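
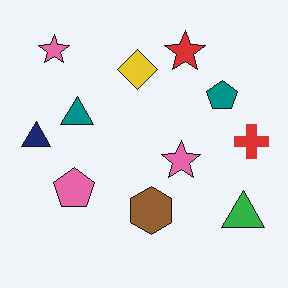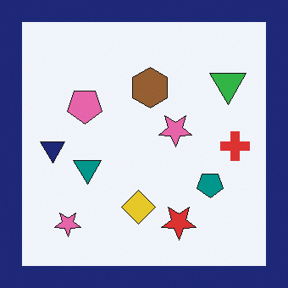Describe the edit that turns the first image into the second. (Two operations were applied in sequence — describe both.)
This is the original image flipped vertically (top ↔ bottom), then framed with a navy border.

The red star is in the top of the first image and the bottom of the second — shapes on opposite sides of the horizontal midline have swapped in a mirror flip. A solid navy frame runs around the edge of the second image, with the content slightly shrunk inside it.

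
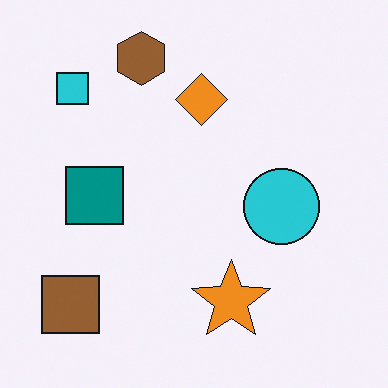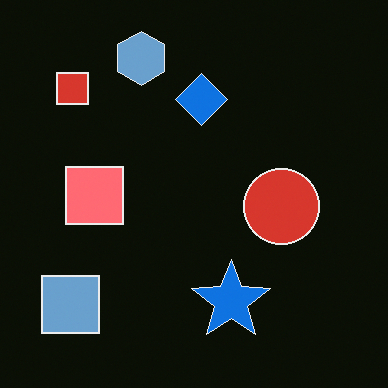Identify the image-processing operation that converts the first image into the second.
The second image is the first color-inverted (negative).

The light background has become dark and every shape's color is its complement — a photographic negative.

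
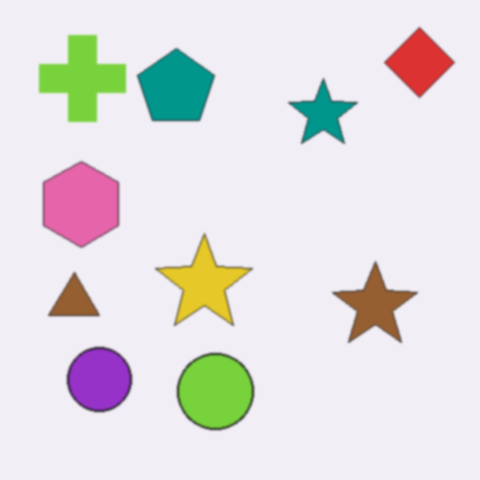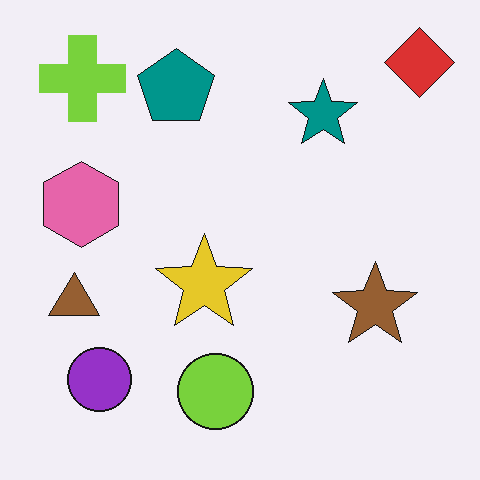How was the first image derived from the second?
This is the original image given a subtle gaussian blur.

Shape edges and outlines are uniformly softened across the whole image.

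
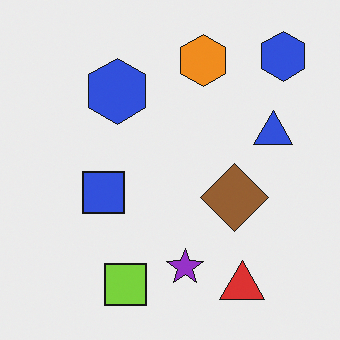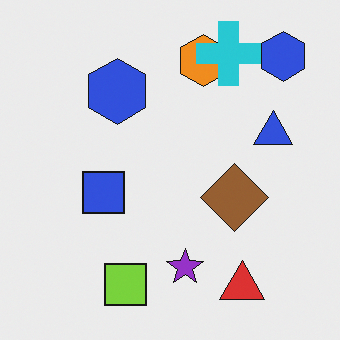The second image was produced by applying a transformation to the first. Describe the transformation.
The second image is the first overlaid with an additional cyan cross.

A cyan cross appears in the second image that is absent from the first.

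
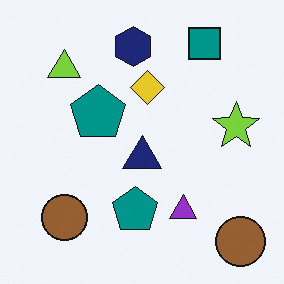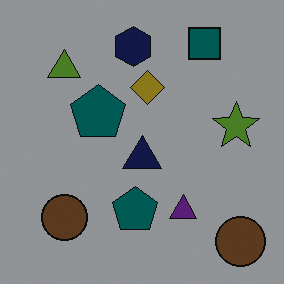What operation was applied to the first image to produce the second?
Noticeably darkened.

Every pixel — background and shapes alike — is uniformly darkened.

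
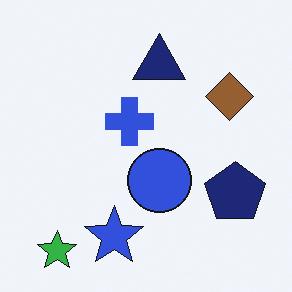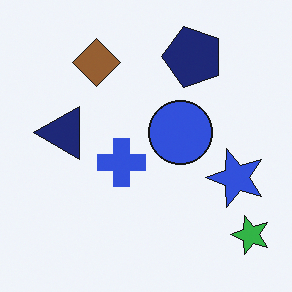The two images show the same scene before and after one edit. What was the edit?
Rotated 90° counter-clockwise.

The green star sits in the bottom-left of the first image and the bottom-right of the second — consistent with a whole-image 90° counter-clockwise rotation.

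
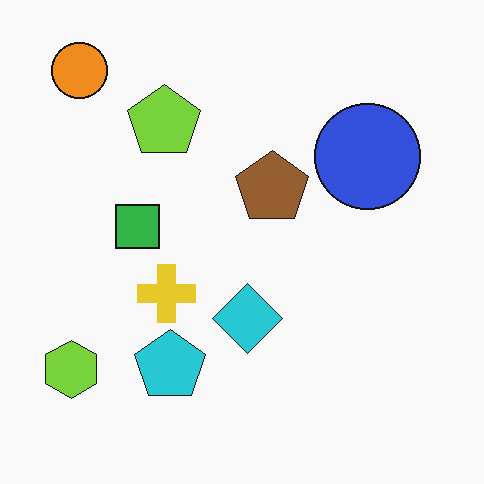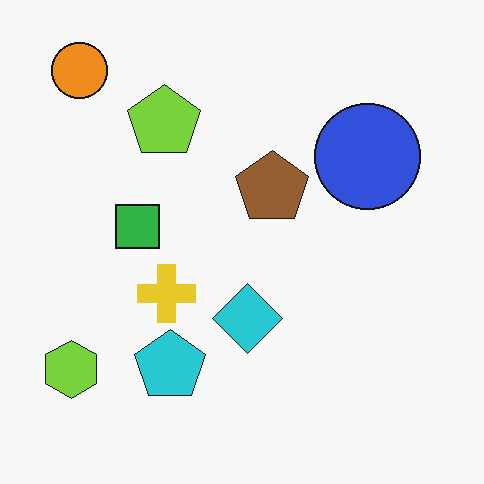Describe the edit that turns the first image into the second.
It was given moderate JPEG compression.

Blocky 8×8 compression artifacts appear around shape edges and the flat background shows ringing — characteristic JPEG degradation.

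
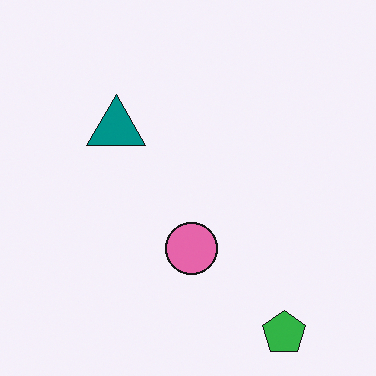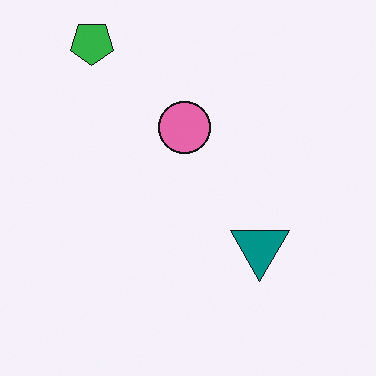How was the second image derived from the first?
The image was rotated 180°.

The green pentagon sits in the bottom-right of the first image and the top-left of the second — consistent with a whole-image 180° rotation.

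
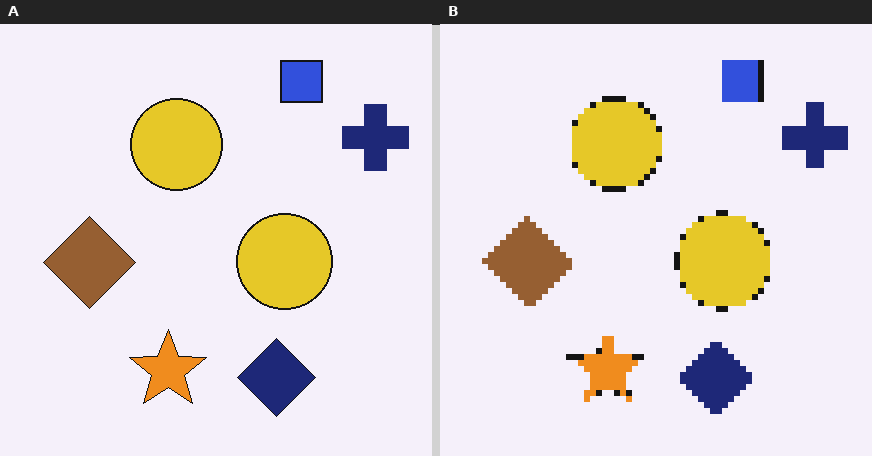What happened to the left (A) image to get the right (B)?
Moderately pixelated.

Shapes are reduced to large square blocks; fine edges and outlines are lost — a downscale-then-upscale (mosaic) effect.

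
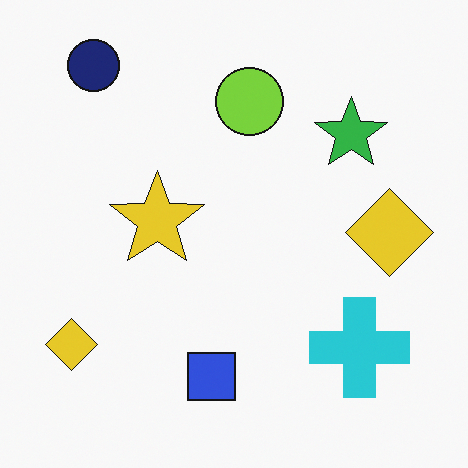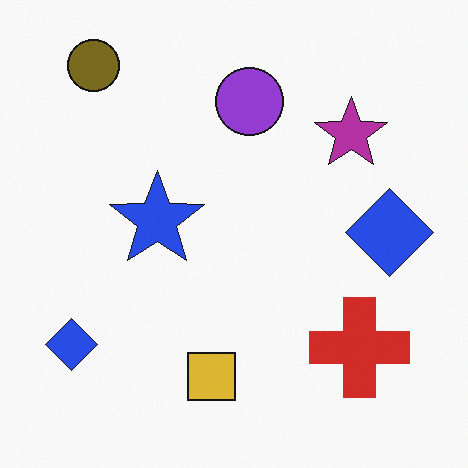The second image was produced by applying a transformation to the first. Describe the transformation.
This is the original image hue-shifted by a large amount.

Every shape's color has rotated by the same amount around the hue wheel — a uniform hue shift.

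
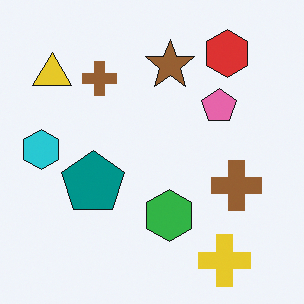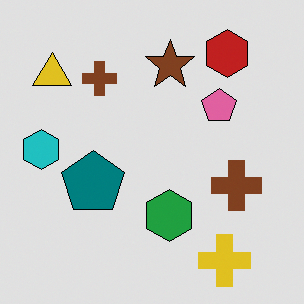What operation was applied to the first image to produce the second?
This is the original image posterized to a reduced palette.

Each flat color has snapped to a coarser quantized level — most visibly, the near-white background has dropped to a flat grey.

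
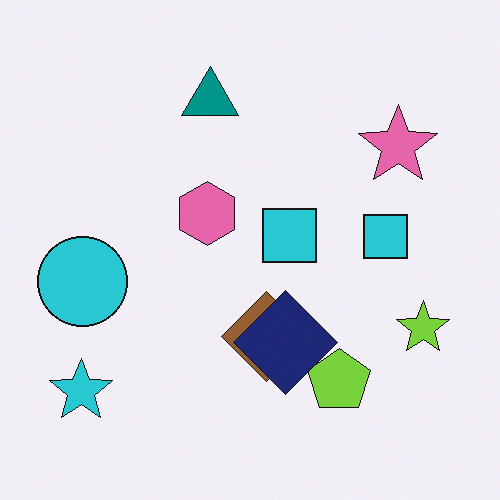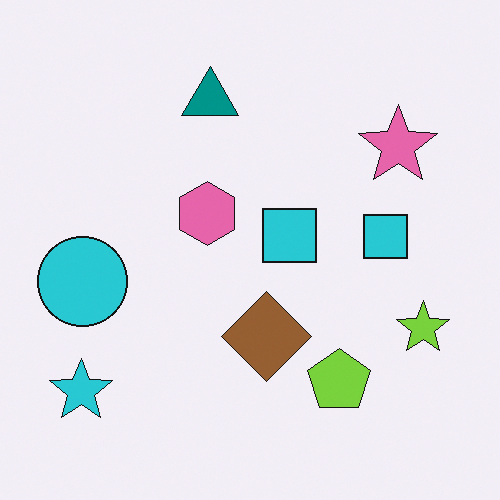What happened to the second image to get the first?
The image was overlaid with an additional navy diamond.

A navy diamond appears in the first image that is absent from the second.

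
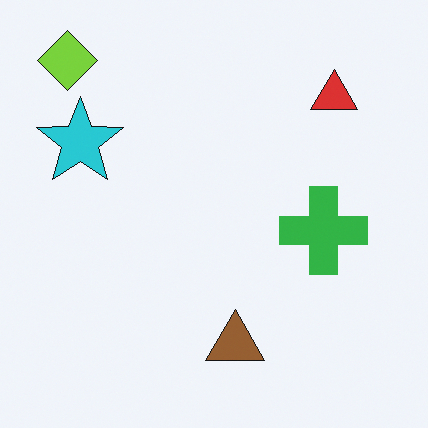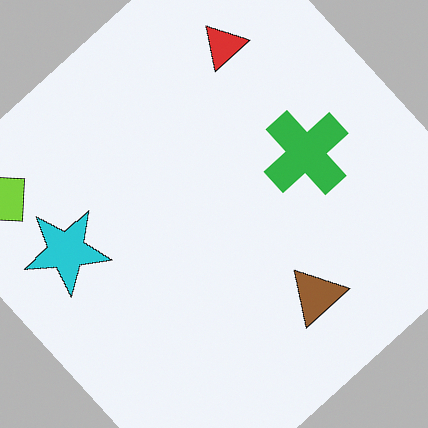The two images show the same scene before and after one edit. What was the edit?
Rotated counter-clockwise by a large amount — several tens of degrees.

Every shape is tilted by the same angle and the image corners show triangular fill wedges — a whole-image rotation by a non-right angle.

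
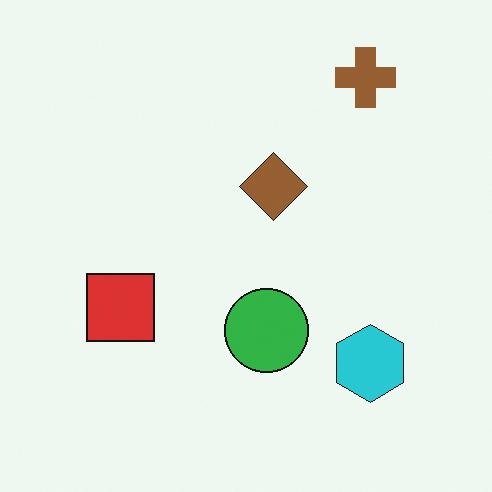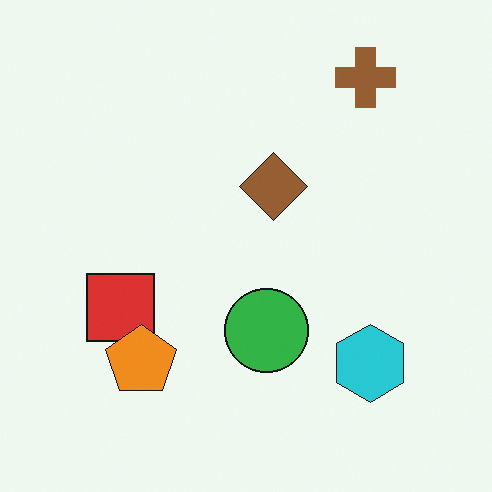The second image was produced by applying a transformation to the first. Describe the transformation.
The image was overlaid with an additional orange pentagon.

An orange pentagon appears in the second image that is absent from the first.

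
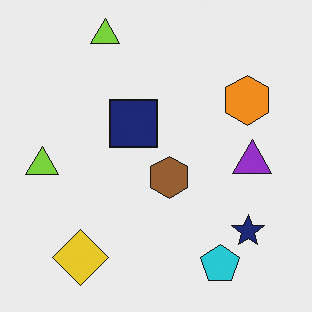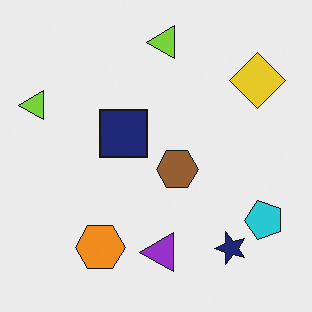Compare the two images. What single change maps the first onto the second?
It was transposed (reflected across the top-left ↔ bottom-right diagonal).

Shapes have swapped their row and column positions — what was in the top-right is now in the bottom-left — a diagonal reflection.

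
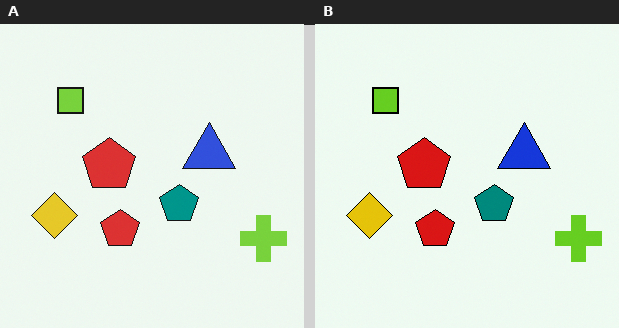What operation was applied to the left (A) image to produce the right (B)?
The transformation is: given slightly increased contrast.

Tones are pushed away from mid-grey across the whole image — a global contrast change.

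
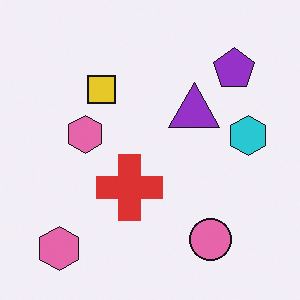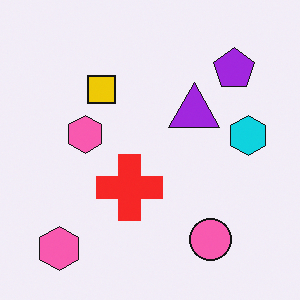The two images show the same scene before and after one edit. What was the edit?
The image was slightly oversaturated.

All colors are more vivid — a global saturation change.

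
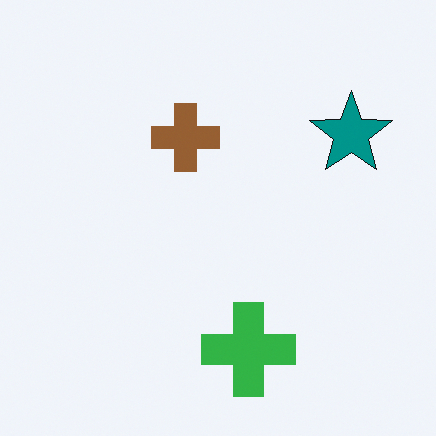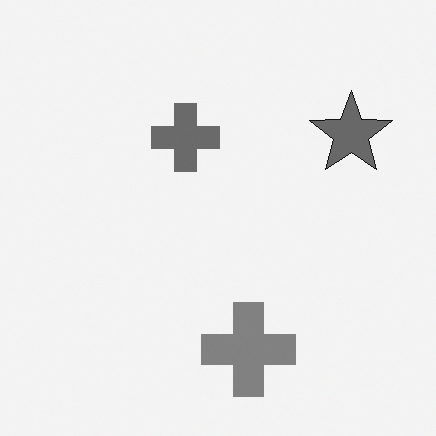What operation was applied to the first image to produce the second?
It was converted to grayscale.

All color is removed — every shape is now a shade of grey.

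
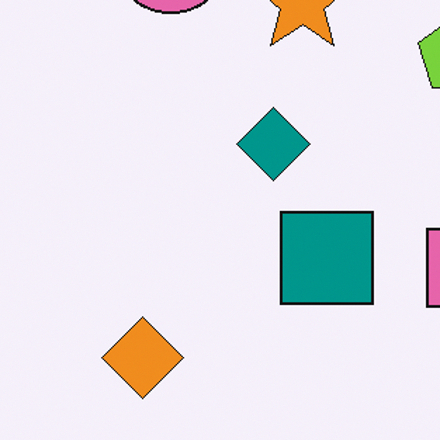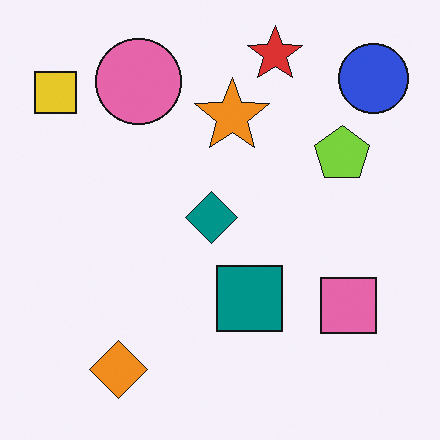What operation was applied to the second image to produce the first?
The image was cropped slightly and scaled back up.

The visible shapes are larger and the field of view is narrower; shapes near the original edges may be partly or wholly outside the frame — a crop-and-rescale.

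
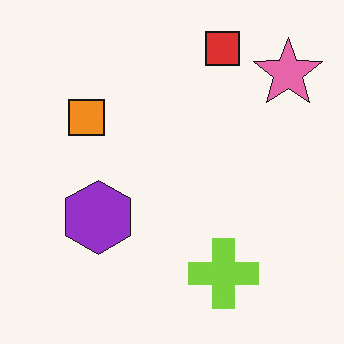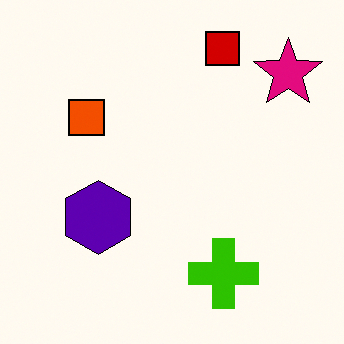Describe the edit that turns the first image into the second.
The transformation is: given much higher contrast.

Tones are pushed away from mid-grey across the whole image — a global contrast change.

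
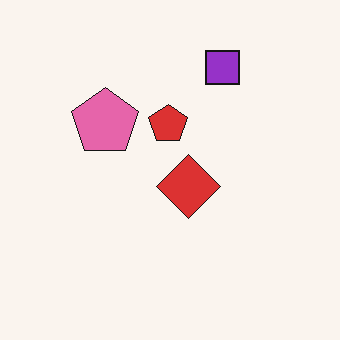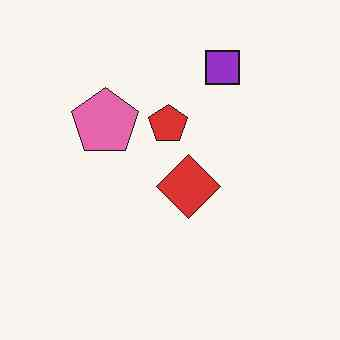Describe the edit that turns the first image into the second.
It was JPEG-compressed with visible artifacts.

Blocky 8×8 compression artifacts appear around shape edges and the flat background shows ringing — characteristic JPEG degradation.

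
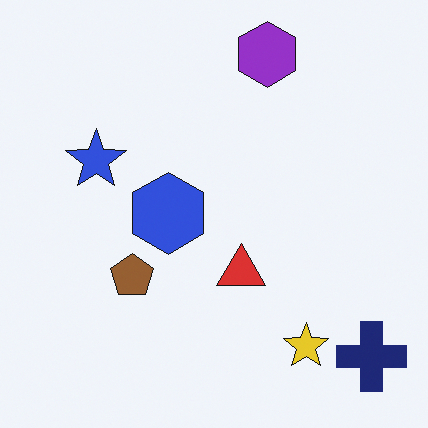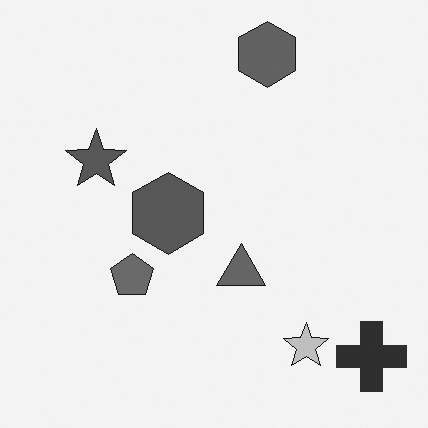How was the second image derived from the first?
The second image is the first converted to grayscale.

All color is removed — every shape is now a shade of grey.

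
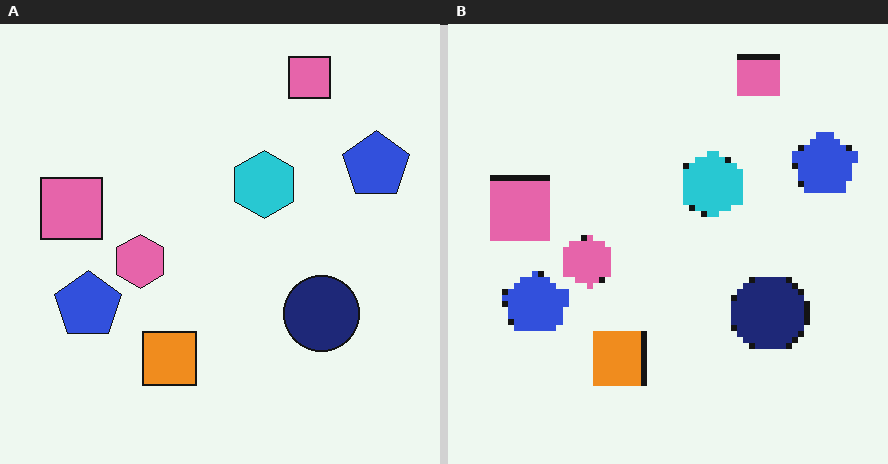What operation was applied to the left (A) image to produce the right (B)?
Pixelated into visible square blocks.

Shapes are reduced to large square blocks; fine edges and outlines are lost — a downscale-then-upscale (mosaic) effect.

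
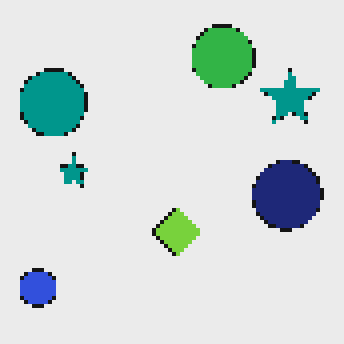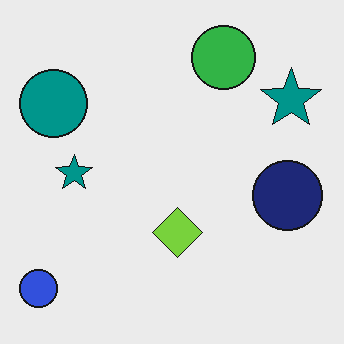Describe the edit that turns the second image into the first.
The image was mildly pixelated.

Shapes are reduced to large square blocks; fine edges and outlines are lost — a downscale-then-upscale (mosaic) effect.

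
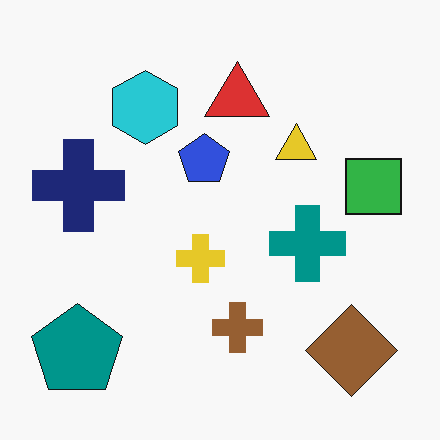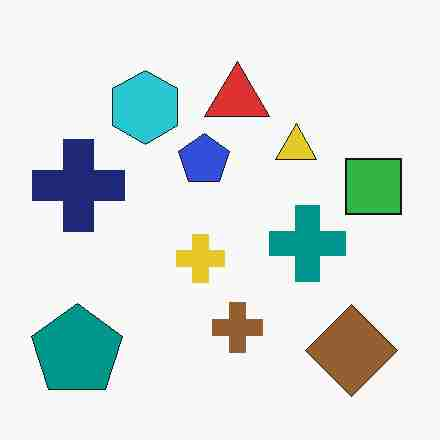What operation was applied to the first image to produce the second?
It was degraded with heavy JPEG compression.

Blocky 8×8 compression artifacts appear around shape edges and the flat background shows ringing — characteristic JPEG degradation.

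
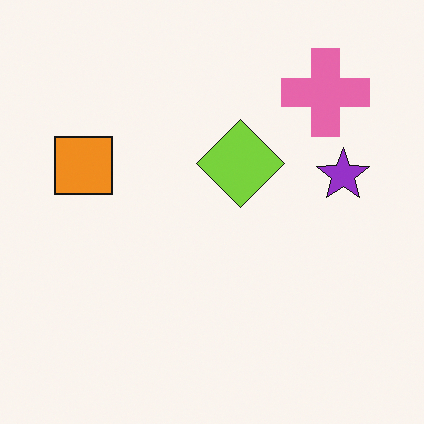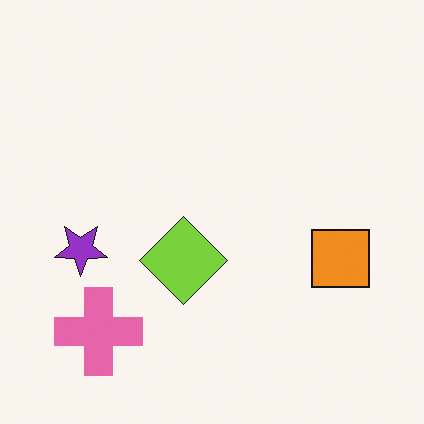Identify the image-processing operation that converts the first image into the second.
The image was rotated 180°.

The pink cross sits in the top-right of the first image and the bottom-left of the second — consistent with a whole-image 180° rotation.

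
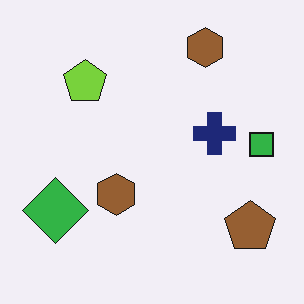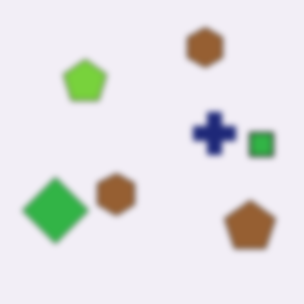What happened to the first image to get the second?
The image was moderately blurred.

Shape edges and outlines are uniformly softened across the whole image.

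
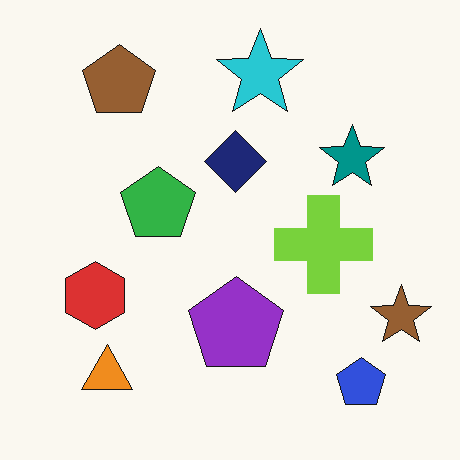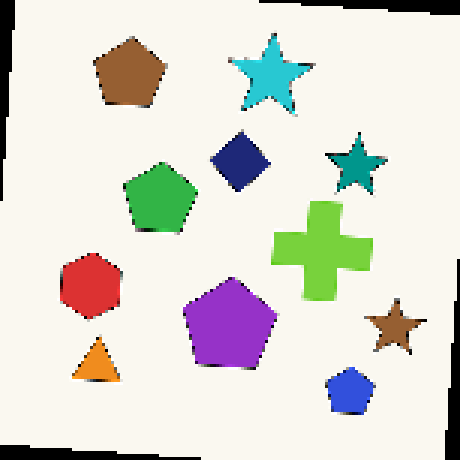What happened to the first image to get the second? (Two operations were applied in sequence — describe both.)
The second image is the first rotated clockwise by a few degrees, then mildly pixelated.

Every shape is tilted by the same angle and the image corners show triangular fill wedges — a whole-image rotation by a non-right angle. Shapes are reduced to large square blocks; fine edges and outlines are lost — a downscale-then-upscale (mosaic) effect.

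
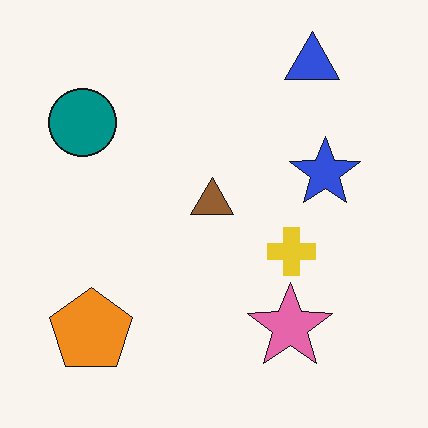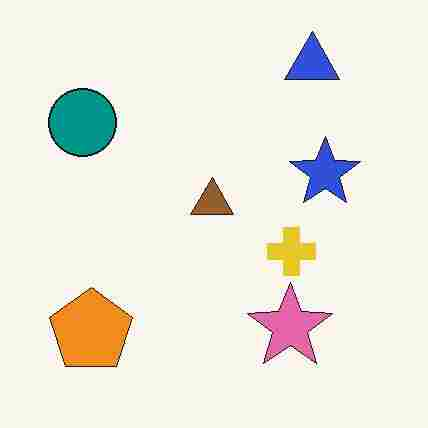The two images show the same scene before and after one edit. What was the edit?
It was degraded with heavy JPEG compression.

Blocky 8×8 compression artifacts appear around shape edges and the flat background shows ringing — characteristic JPEG degradation.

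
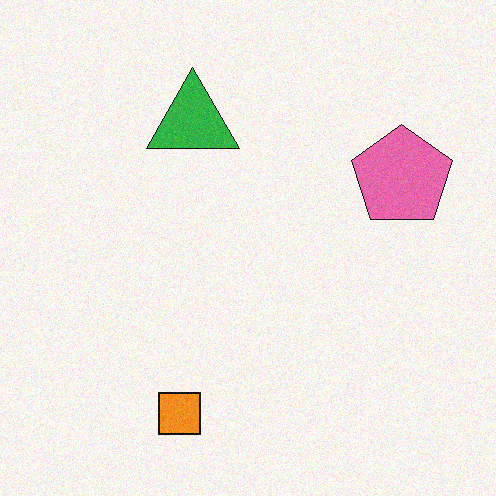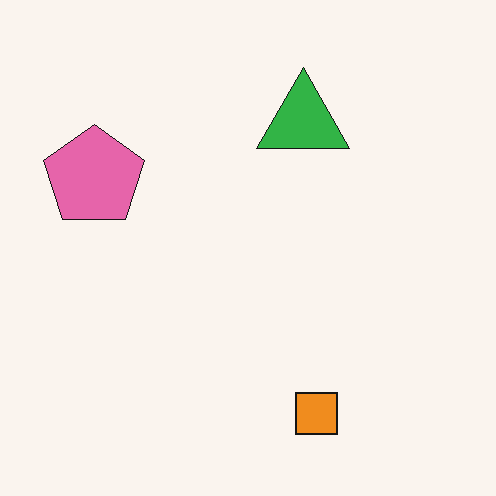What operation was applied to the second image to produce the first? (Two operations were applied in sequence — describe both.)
The image was degraded with a light layer of grain, then flipped horizontally (left ↔ right).

Random speckle covers the whole image, including the flat background. The pink pentagon is in the left of the second image and the right of the first — shapes on opposite sides of the vertical midline have swapped in a mirror flip.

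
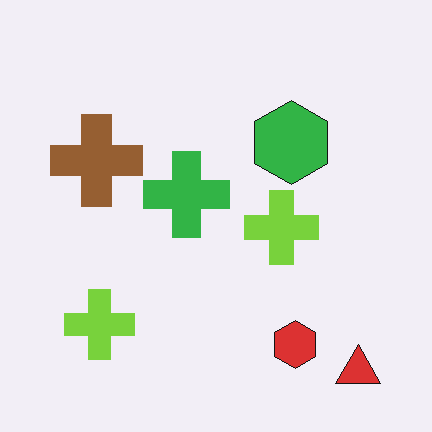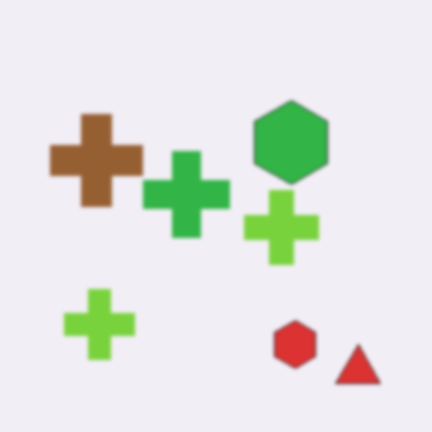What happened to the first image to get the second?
Slightly softened.

Shape edges and outlines are uniformly softened across the whole image.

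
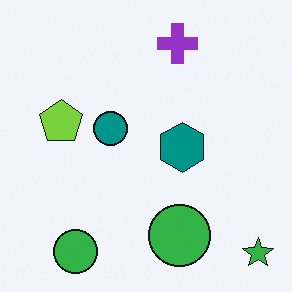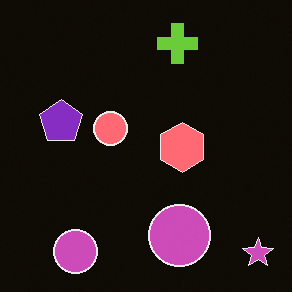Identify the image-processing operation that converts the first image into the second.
The image was color-inverted (negative).

The light background has become dark and every shape's color is its complement — a photographic negative.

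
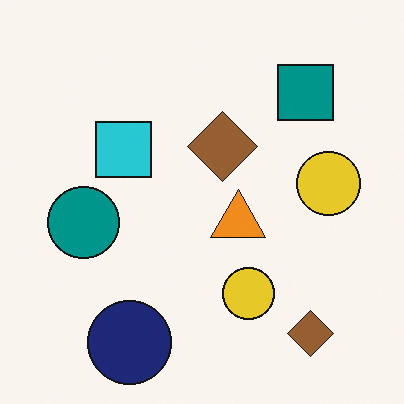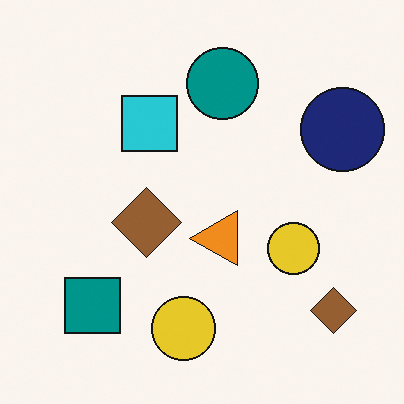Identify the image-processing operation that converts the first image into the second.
It was transposed (reflected across the top-left ↔ bottom-right diagonal).

Shapes have swapped their row and column positions — what was in the top-right is now in the bottom-left — a diagonal reflection.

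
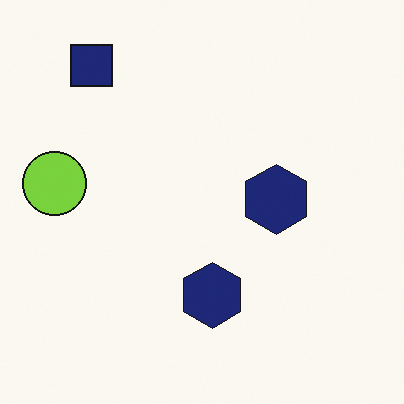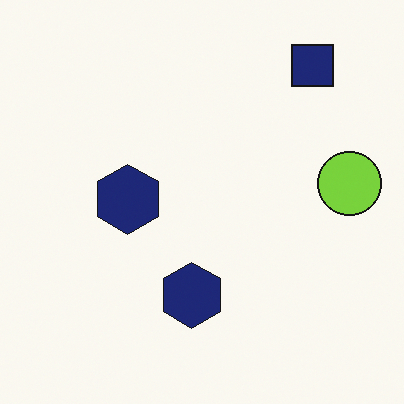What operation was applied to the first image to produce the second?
The transformation is: flipped horizontally (left ↔ right).

The lime circle is in the left of the first image and the right of the second — shapes on opposite sides of the vertical midline have swapped in a mirror flip.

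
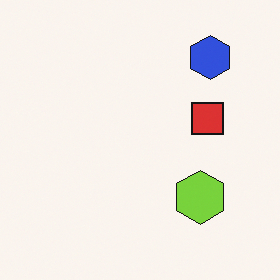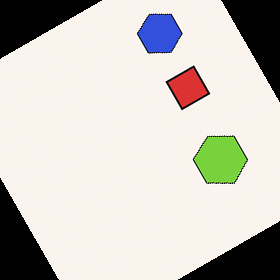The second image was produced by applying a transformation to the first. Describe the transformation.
The transformation is: rotated counter-clockwise by a clearly visible amount.

Every shape is tilted by the same angle and the image corners show triangular fill wedges — a whole-image rotation by a non-right angle.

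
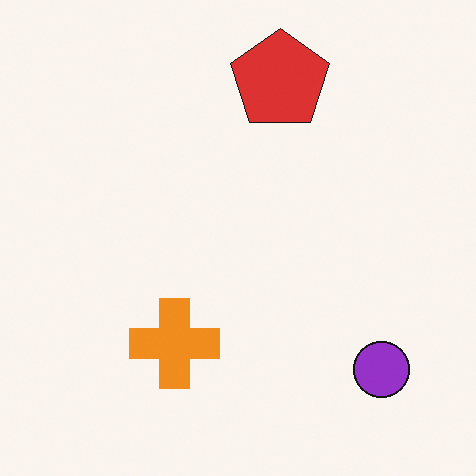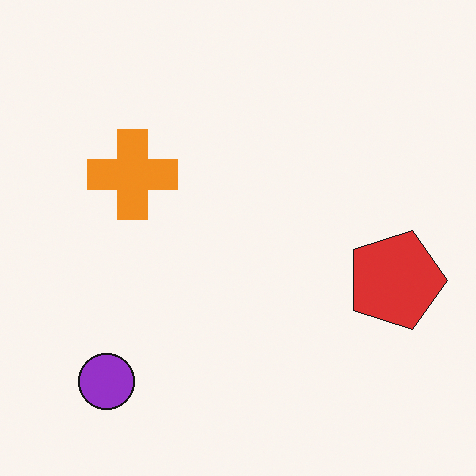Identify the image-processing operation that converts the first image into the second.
This is the original image rotated 90° clockwise.

The purple circle sits in the bottom-right of the first image and the bottom-left of the second — consistent with a whole-image 90° clockwise rotation.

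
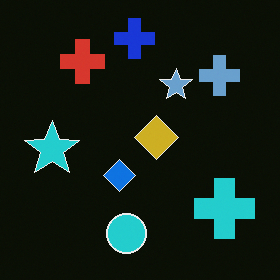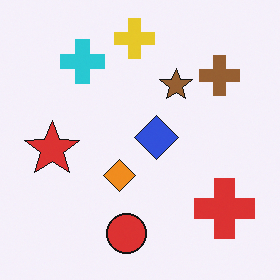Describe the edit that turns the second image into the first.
The transformation is: color-inverted (negative).

The light background has become dark and every shape's color is its complement — a photographic negative.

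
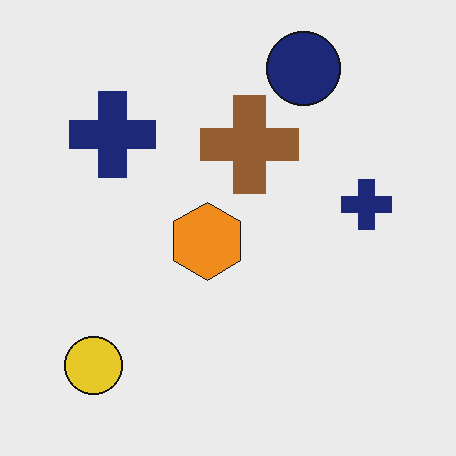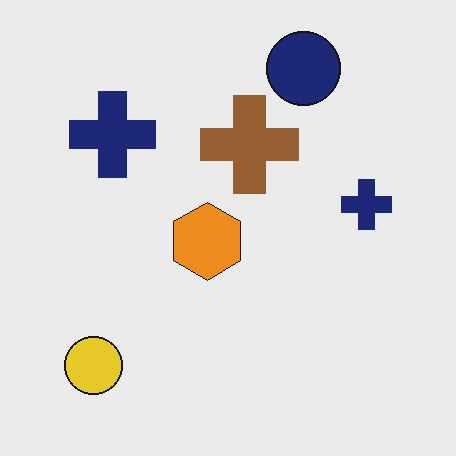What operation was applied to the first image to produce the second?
The second image is the first JPEG-compressed with visible artifacts.

Blocky 8×8 compression artifacts appear around shape edges and the flat background shows ringing — characteristic JPEG degradation.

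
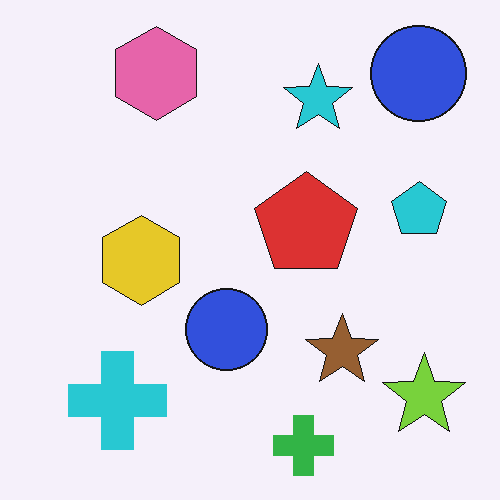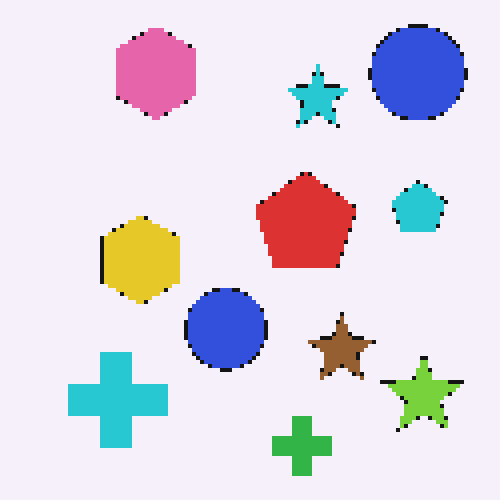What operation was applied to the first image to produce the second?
The second image is the first mildly pixelated.

Shapes are reduced to large square blocks; fine edges and outlines are lost — a downscale-then-upscale (mosaic) effect.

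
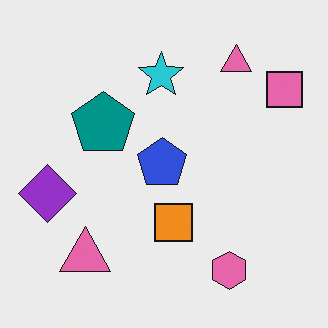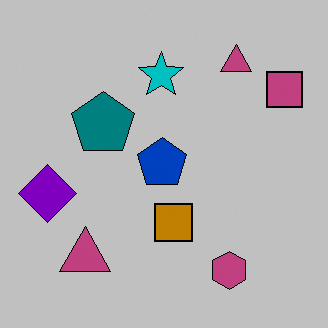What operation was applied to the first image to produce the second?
Heavily posterized to just a handful of flat colors.

Each flat color has snapped to a coarser quantized level — most visibly, the near-white background has dropped to a flat grey.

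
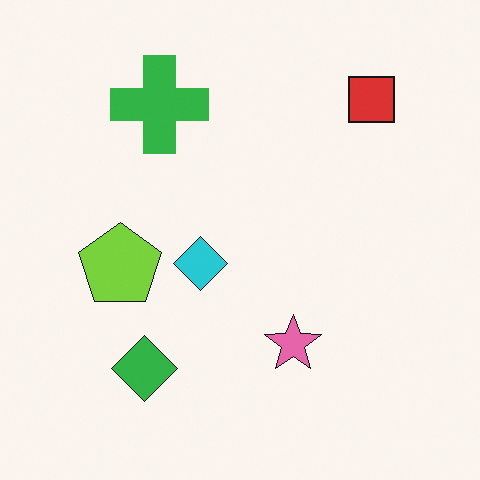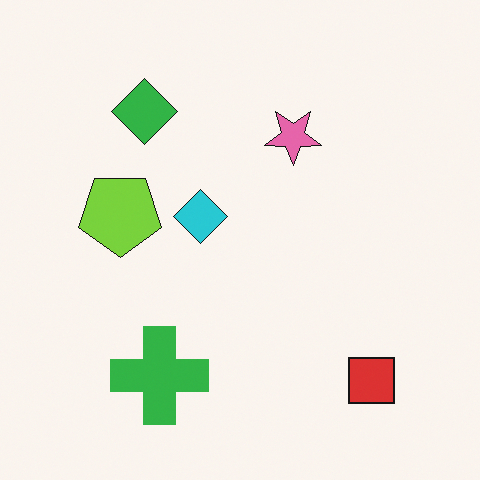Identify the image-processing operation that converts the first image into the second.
Flipped vertically (top ↔ bottom).

The red square is in the top-right of the first image and the bottom-right of the second — shapes on opposite sides of the horizontal midline have swapped in a mirror flip.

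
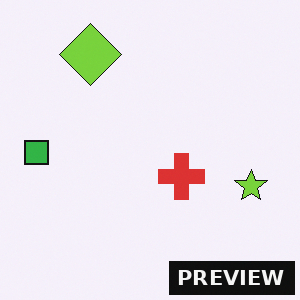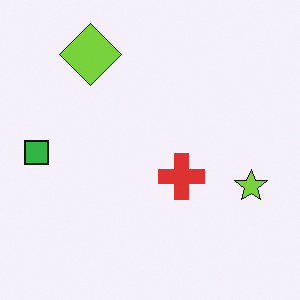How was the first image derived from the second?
This is the original image watermarked with the text "PREVIEW" in the lower-right corner.

A dark label reading "PREVIEW" appears in the lower-right corner.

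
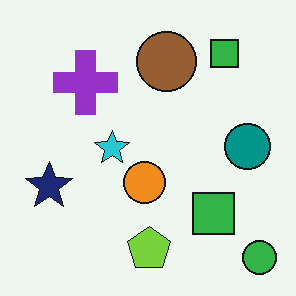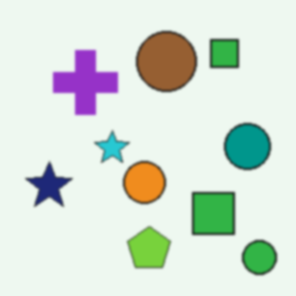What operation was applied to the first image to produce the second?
This is the original image given a subtle gaussian blur.

Shape edges and outlines are uniformly softened across the whole image.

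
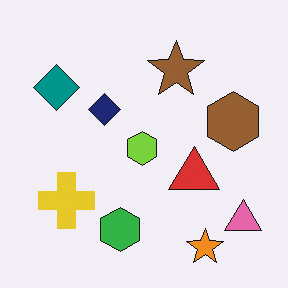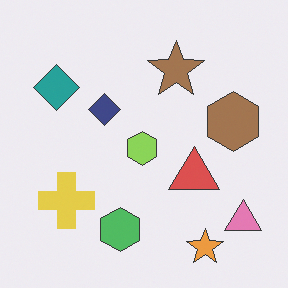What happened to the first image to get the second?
Given slightly reduced contrast.

Tones are pushed toward mid-grey across the whole image — a global contrast change.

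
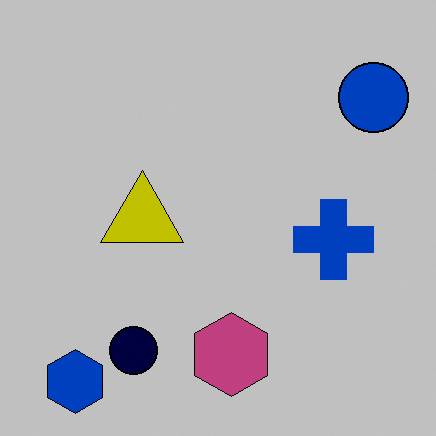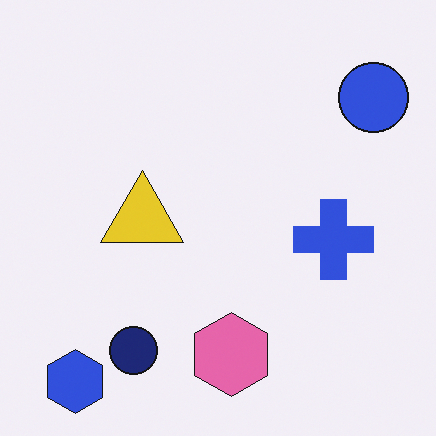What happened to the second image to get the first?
The transformation is: aggressively posterized.

Each flat color has snapped to a coarser quantized level — most visibly, the near-white background has dropped to a flat grey.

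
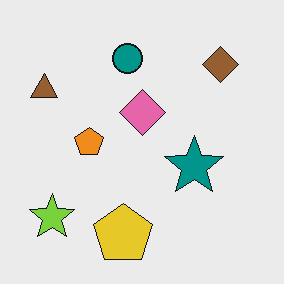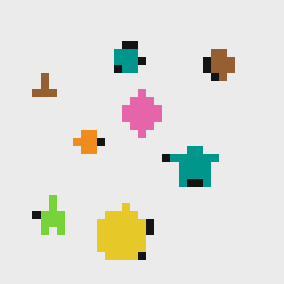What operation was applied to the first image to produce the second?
Pixelated into visible square blocks.

Shapes are reduced to large square blocks; fine edges and outlines are lost — a downscale-then-upscale (mosaic) effect.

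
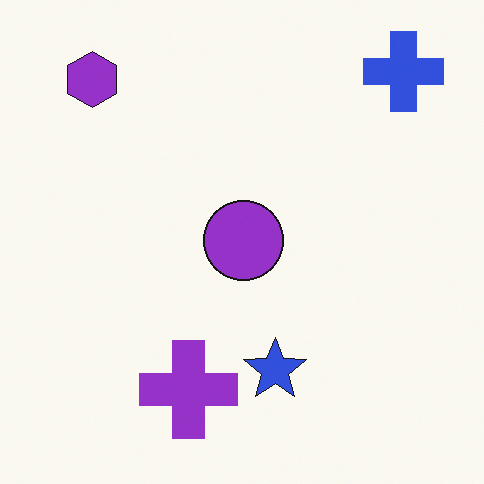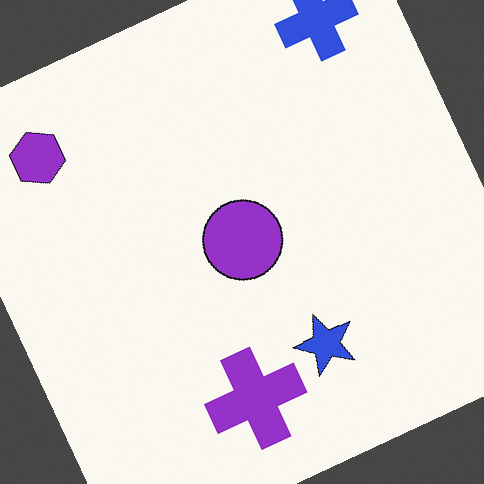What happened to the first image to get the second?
It was rotated counter-clockwise by a clearly visible amount.

Every shape is tilted by the same angle and the image corners show triangular fill wedges — a whole-image rotation by a non-right angle.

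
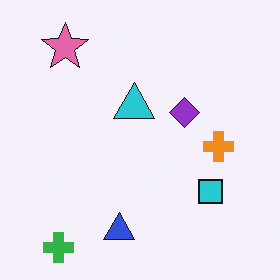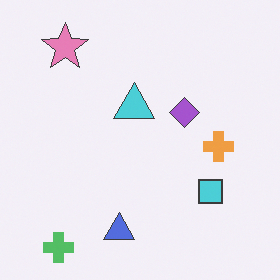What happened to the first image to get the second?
Given slightly reduced contrast.

Tones are pushed toward mid-grey across the whole image — a global contrast change.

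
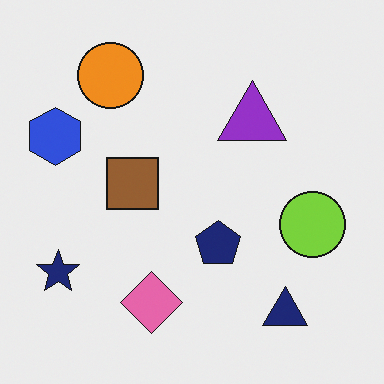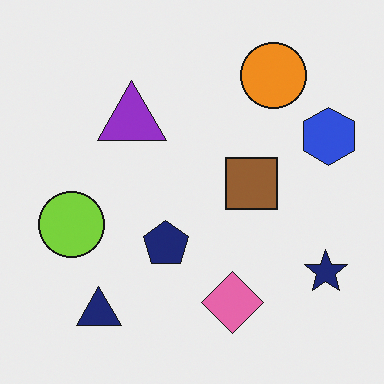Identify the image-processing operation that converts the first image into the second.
The image was flipped horizontally (left ↔ right).

The blue hexagon is in the left of the first image and the right of the second — shapes on opposite sides of the vertical midline have swapped in a mirror flip.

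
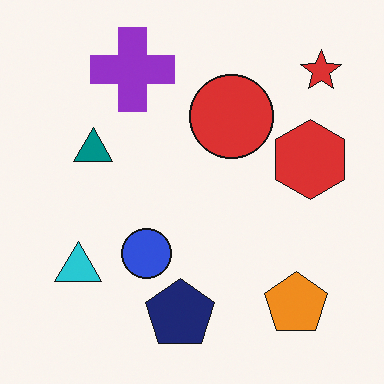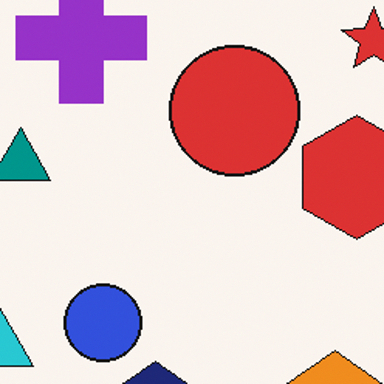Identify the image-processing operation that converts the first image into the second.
This is the original image cropped slightly and scaled back up.

The visible shapes are larger and the field of view is narrower; shapes near the original edges may be partly or wholly outside the frame — a crop-and-rescale.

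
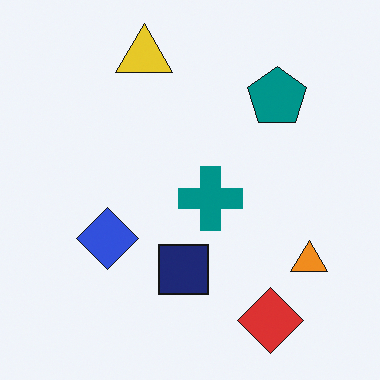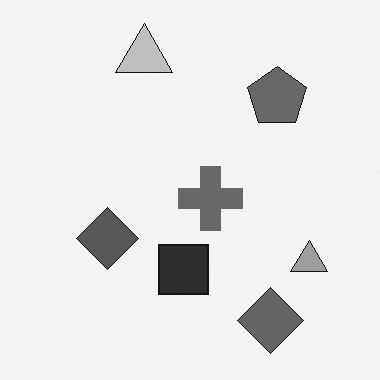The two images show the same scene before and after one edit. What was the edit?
This is the original image converted to grayscale.

All color is removed — every shape is now a shade of grey.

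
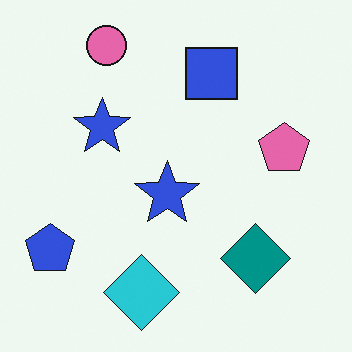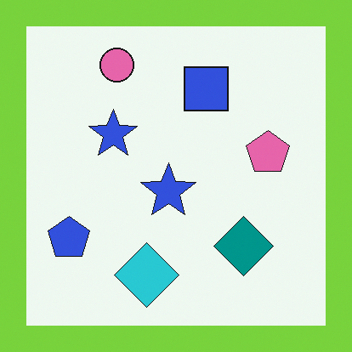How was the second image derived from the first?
The image was framed with a lime border.

A solid lime frame runs around the edge of the second image, with the content slightly shrunk inside it.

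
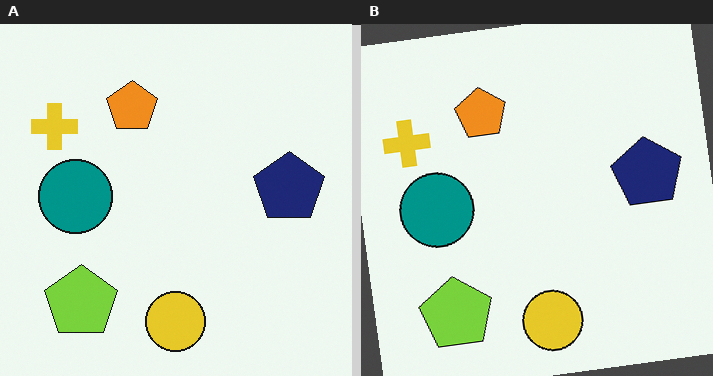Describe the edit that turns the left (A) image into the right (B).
The transformation is: rotated counter-clockwise by a few degrees.

Every shape is tilted by the same angle and the image corners show triangular fill wedges — a whole-image rotation by a non-right angle.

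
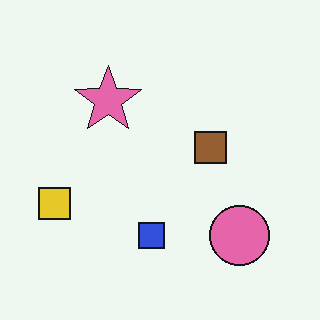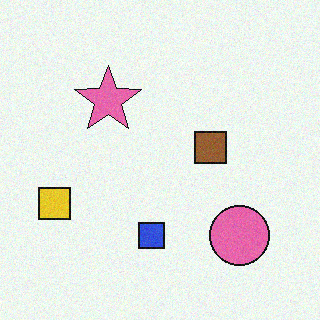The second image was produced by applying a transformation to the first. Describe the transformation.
This is the original image degraded with light additive noise.

Random speckle covers the whole image, including the flat background.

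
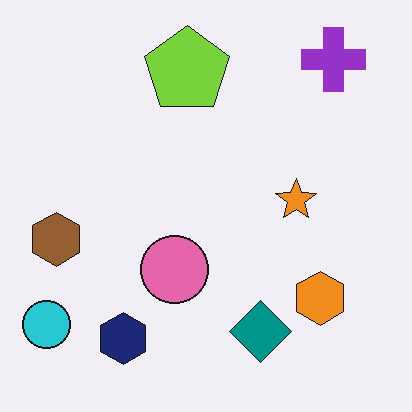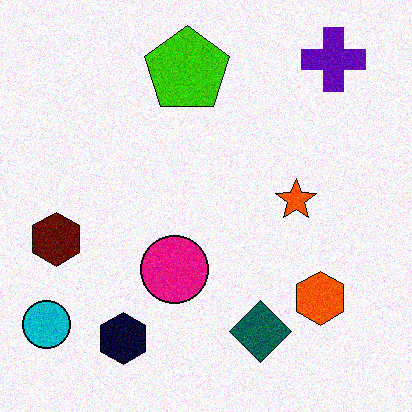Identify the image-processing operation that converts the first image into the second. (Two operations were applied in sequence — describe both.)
The second image is the first given much higher contrast, then degraded with visible gaussian noise.

Tones are pushed away from mid-grey across the whole image — a global contrast change. Random speckle covers the whole image, including the flat background.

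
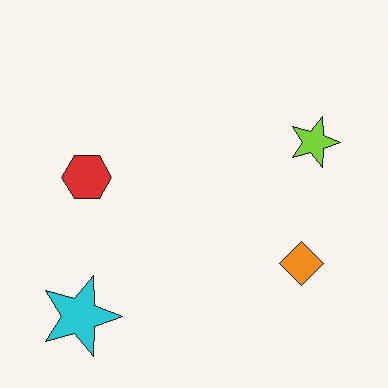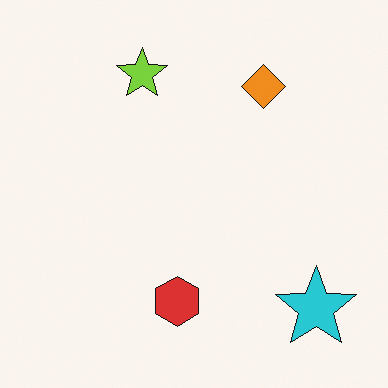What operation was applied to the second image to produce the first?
The transformation is: rotated 90° clockwise.

The cyan star sits in the bottom-right of the second image and the bottom-left of the first — consistent with a whole-image 90° clockwise rotation.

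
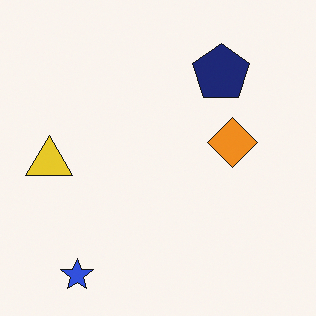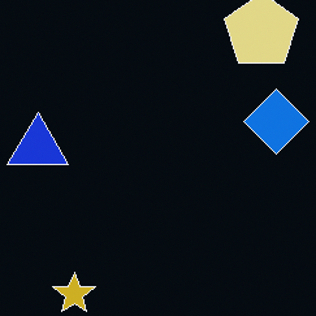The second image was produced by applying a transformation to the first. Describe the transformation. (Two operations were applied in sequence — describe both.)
It was cropped to a modestly smaller region and rescaled, then color-inverted (negative).

The visible shapes are larger and the field of view is narrower; shapes near the original edges may be partly or wholly outside the frame — a crop-and-rescale. The light background has become dark and every shape's color is its complement — a photographic negative.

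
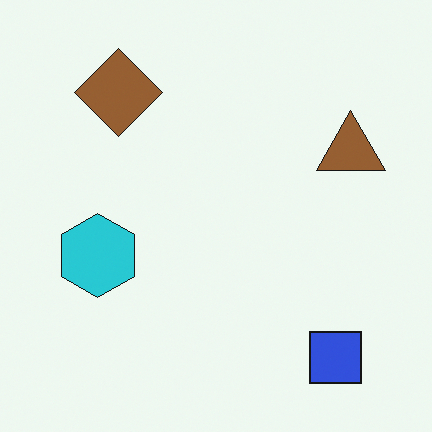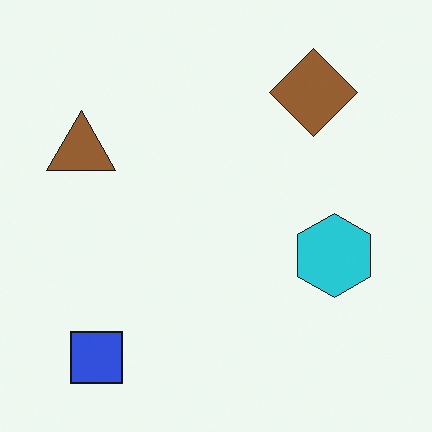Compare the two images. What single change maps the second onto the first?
The image was flipped horizontally (left ↔ right).

The brown triangle is in the left of the second image and the right of the first — shapes on opposite sides of the vertical midline have swapped in a mirror flip.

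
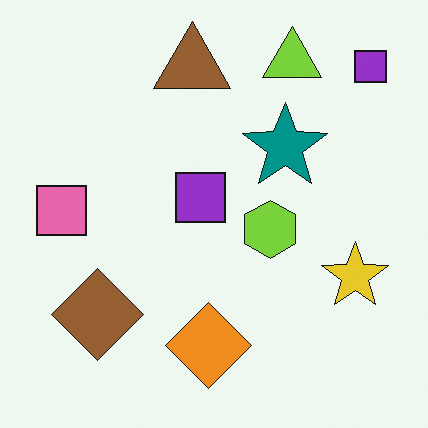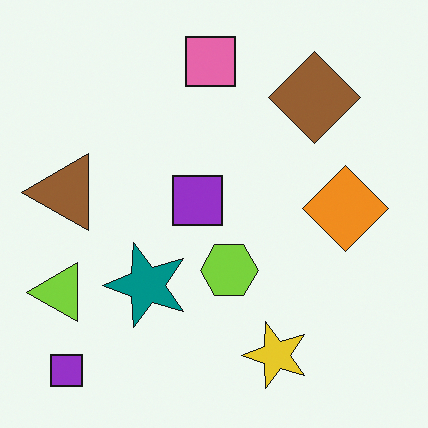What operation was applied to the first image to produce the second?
Transposed (reflected across the top-left ↔ bottom-right diagonal).

Shapes have swapped their row and column positions — what was in the top-right is now in the bottom-left — a diagonal reflection.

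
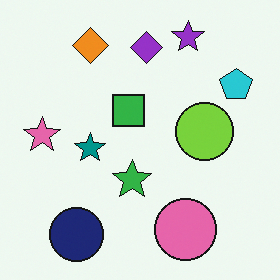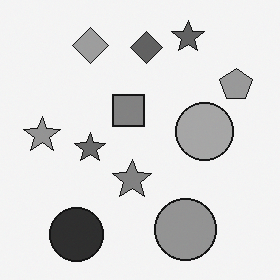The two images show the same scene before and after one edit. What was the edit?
This is the original image converted to grayscale.

All color is removed — every shape is now a shade of grey.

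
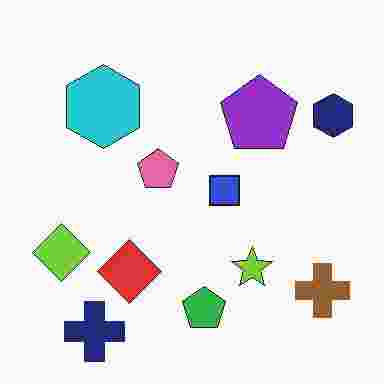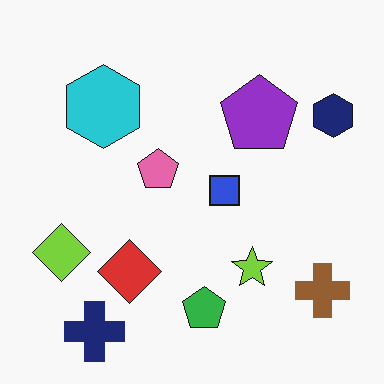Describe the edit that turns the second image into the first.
The first image is the second degraded with heavy JPEG compression.

Blocky 8×8 compression artifacts appear around shape edges and the flat background shows ringing — characteristic JPEG degradation.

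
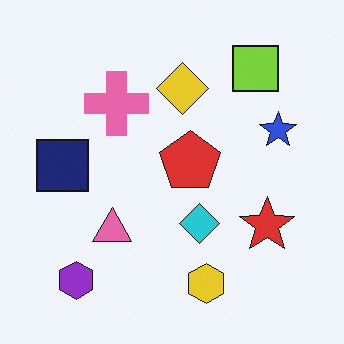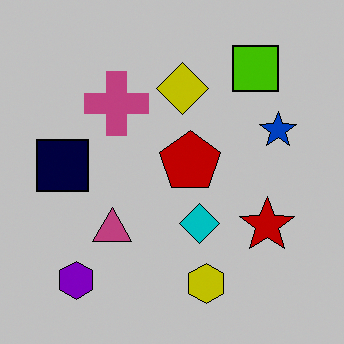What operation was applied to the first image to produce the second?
The second image is the first heavily posterized to just a handful of flat colors.

Each flat color has snapped to a coarser quantized level — most visibly, the near-white background has dropped to a flat grey.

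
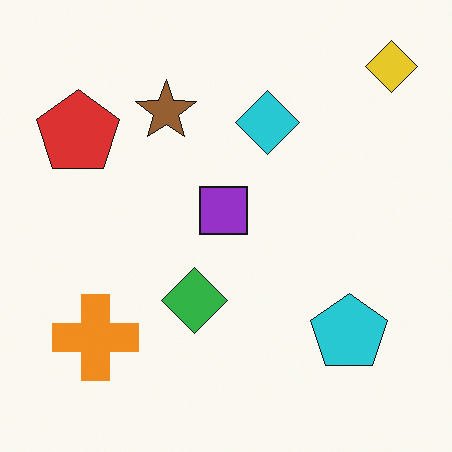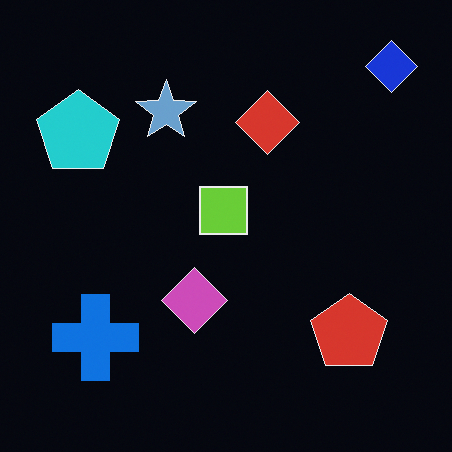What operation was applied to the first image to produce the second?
It was color-inverted (negative).

The light background has become dark and every shape's color is its complement — a photographic negative.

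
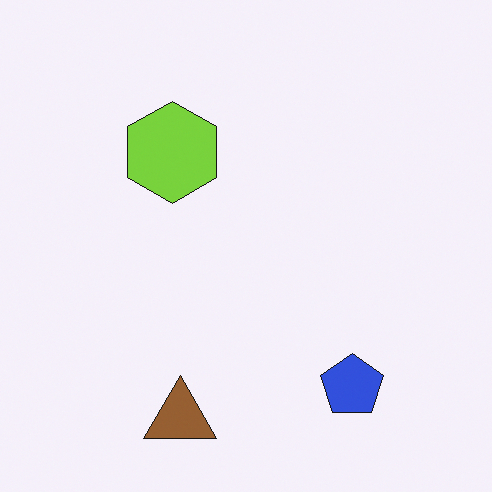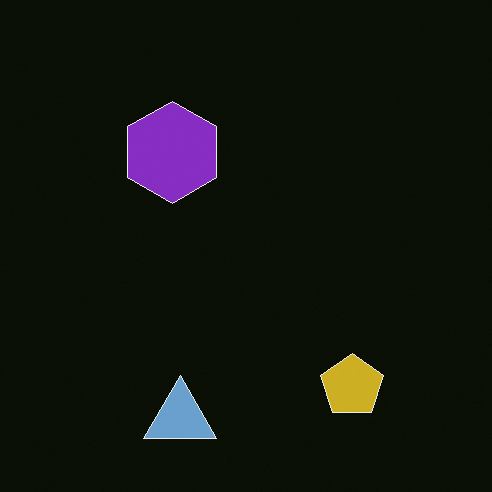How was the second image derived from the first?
This is the original image color-inverted (negative).

The light background has become dark and every shape's color is its complement — a photographic negative.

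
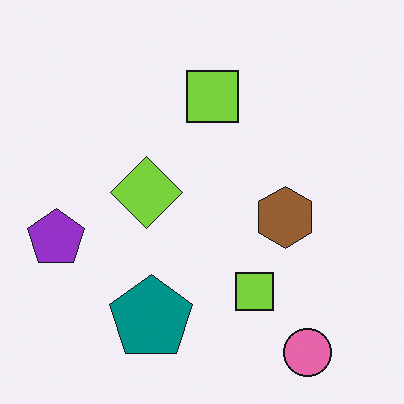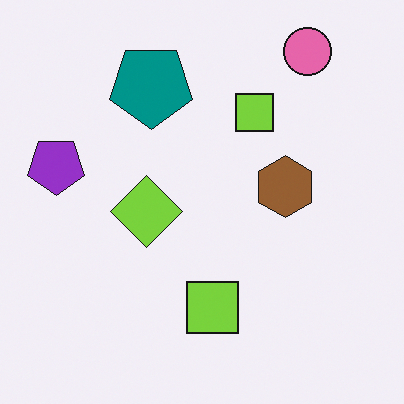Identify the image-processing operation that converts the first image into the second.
It was flipped vertically (top ↔ bottom).

The pink circle is in the bottom-right of the first image and the top-right of the second — shapes on opposite sides of the horizontal midline have swapped in a mirror flip.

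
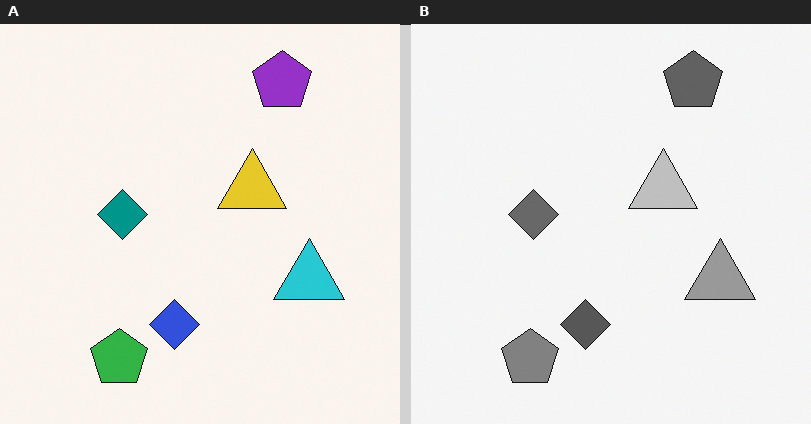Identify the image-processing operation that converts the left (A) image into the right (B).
It was converted to grayscale.

All color is removed — every shape is now a shade of grey.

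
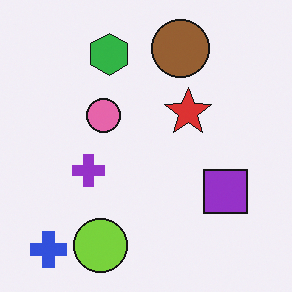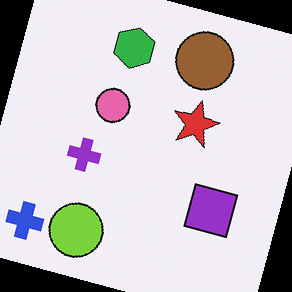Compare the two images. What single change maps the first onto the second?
Rotated clockwise by a moderate amount.

Every shape is tilted by the same angle and the image corners show triangular fill wedges — a whole-image rotation by a non-right angle.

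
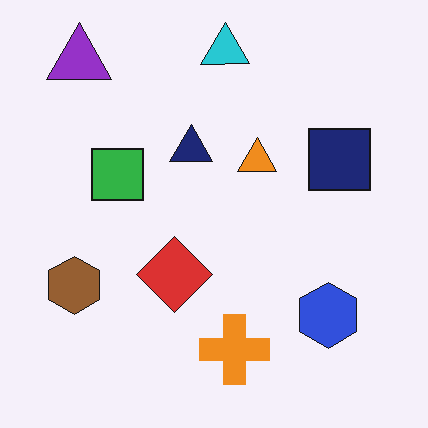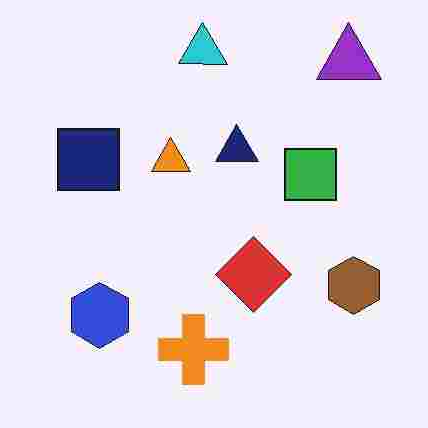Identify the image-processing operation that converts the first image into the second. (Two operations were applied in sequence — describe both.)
Degraded with heavy JPEG compression, then flipped horizontally (left ↔ right).

Blocky 8×8 compression artifacts appear around shape edges and the flat background shows ringing — characteristic JPEG degradation. The brown hexagon is in the left of the first image and the right of the second — shapes on opposite sides of the vertical midline have swapped in a mirror flip.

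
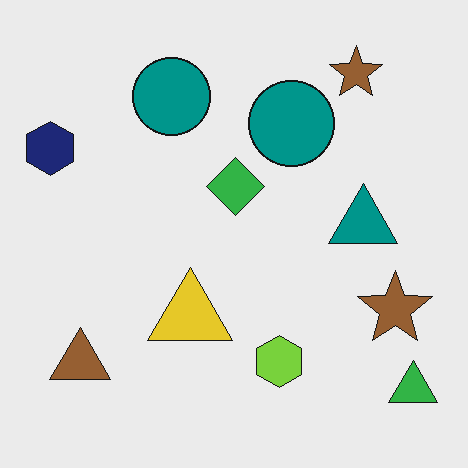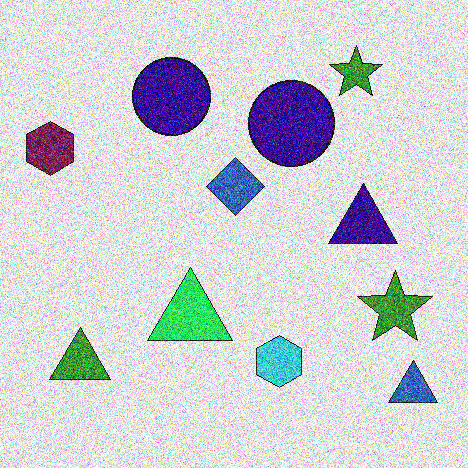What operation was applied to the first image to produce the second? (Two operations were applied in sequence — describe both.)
The transformation is: hue-shifted noticeably, then degraded with a thick layer of grain.

Every shape's color has rotated by the same amount around the hue wheel — a uniform hue shift. Random speckle covers the whole image, including the flat background.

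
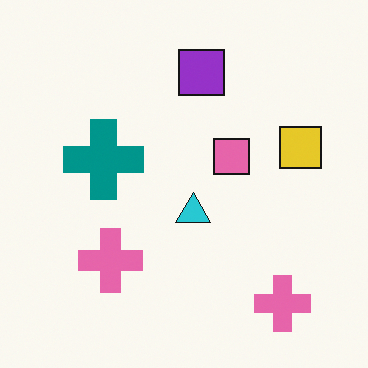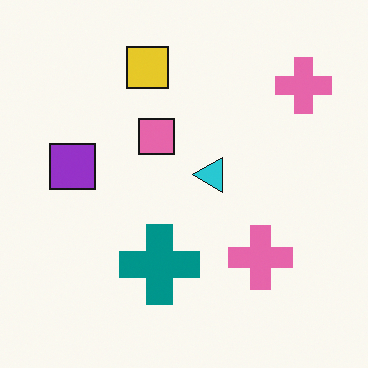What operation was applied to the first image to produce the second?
It was rotated 90° counter-clockwise.

The yellow square sits in the right of the first image and the top of the second — consistent with a whole-image 90° counter-clockwise rotation.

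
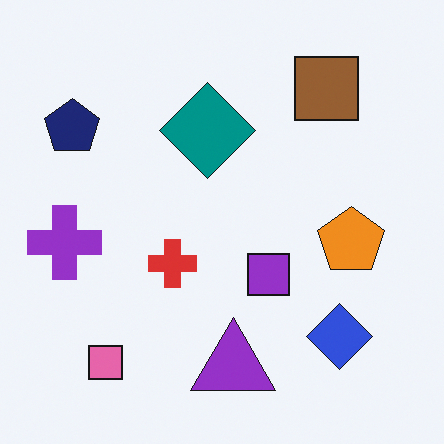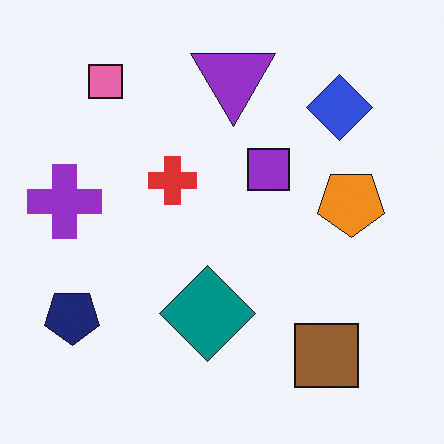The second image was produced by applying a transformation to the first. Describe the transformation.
The image was flipped vertically (top ↔ bottom).

The purple triangle is in the bottom of the first image and the top of the second — shapes on opposite sides of the horizontal midline have swapped in a mirror flip.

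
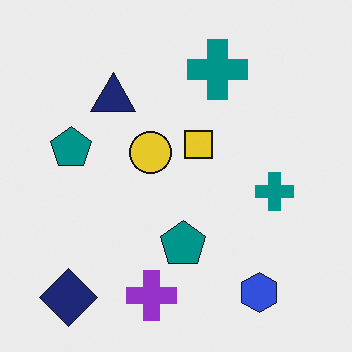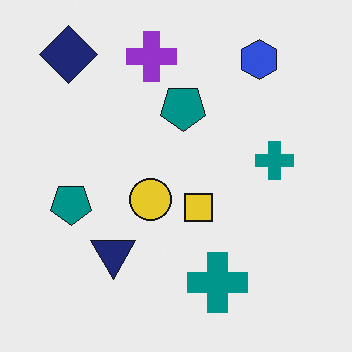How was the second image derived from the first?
Flipped vertically (top ↔ bottom).

The navy diamond is in the bottom-left of the first image and the top-left of the second — shapes on opposite sides of the horizontal midline have swapped in a mirror flip.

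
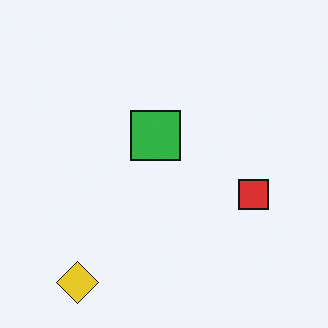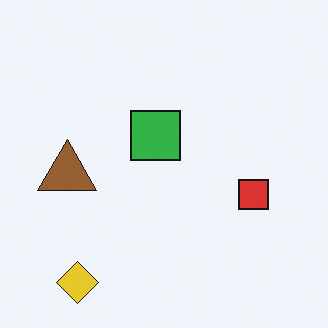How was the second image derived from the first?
It was overlaid with an additional brown triangle.

A brown triangle appears in the second image that is absent from the first.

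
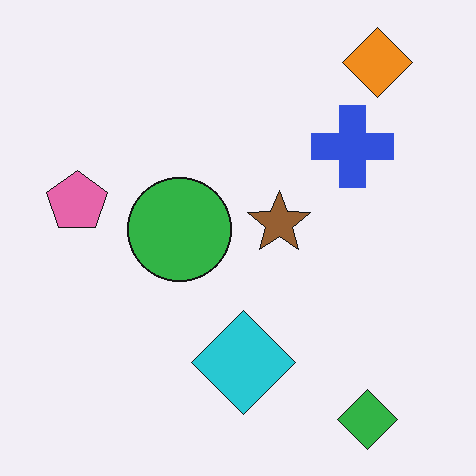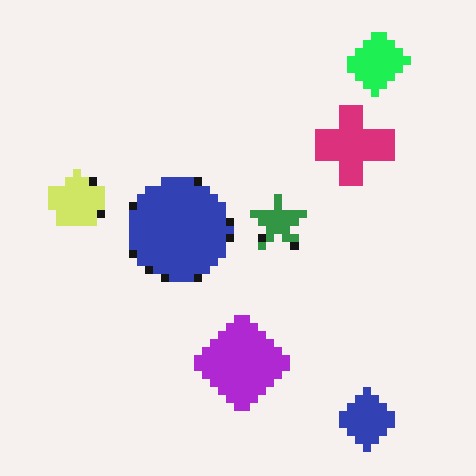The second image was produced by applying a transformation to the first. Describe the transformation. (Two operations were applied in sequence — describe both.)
Moderately pixelated, then hue-shifted noticeably.

Shapes are reduced to large square blocks; fine edges and outlines are lost — a downscale-then-upscale (mosaic) effect. Every shape's color has rotated by the same amount around the hue wheel — a uniform hue shift.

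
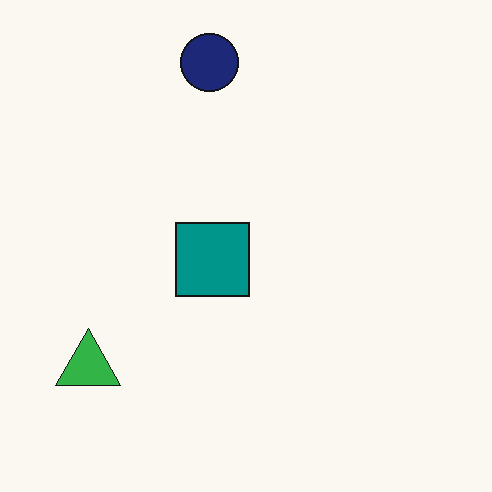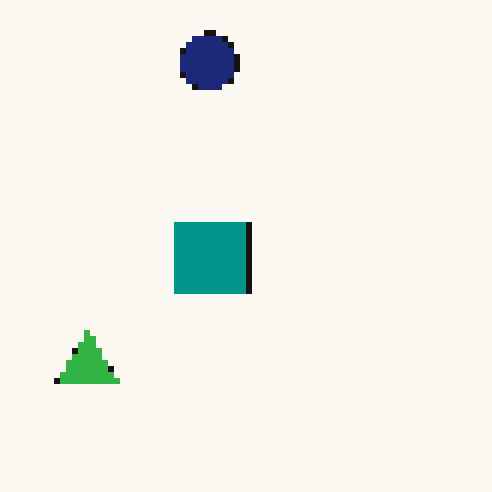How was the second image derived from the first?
Moderately pixelated.

Shapes are reduced to large square blocks; fine edges and outlines are lost — a downscale-then-upscale (mosaic) effect.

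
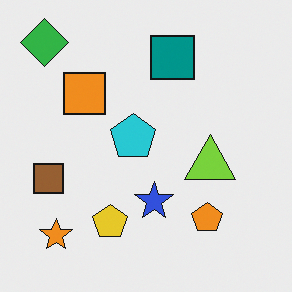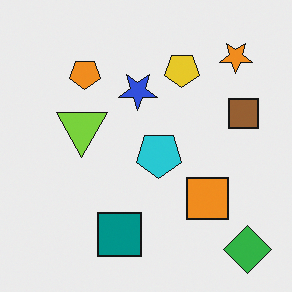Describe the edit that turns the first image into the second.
Rotated 180°.

The green diamond sits in the top-left of the first image and the bottom-right of the second — consistent with a whole-image 180° rotation.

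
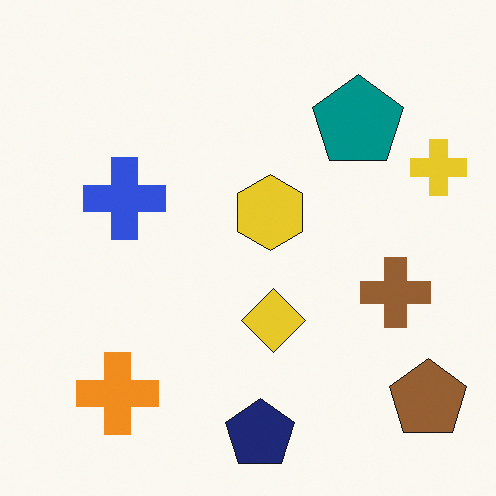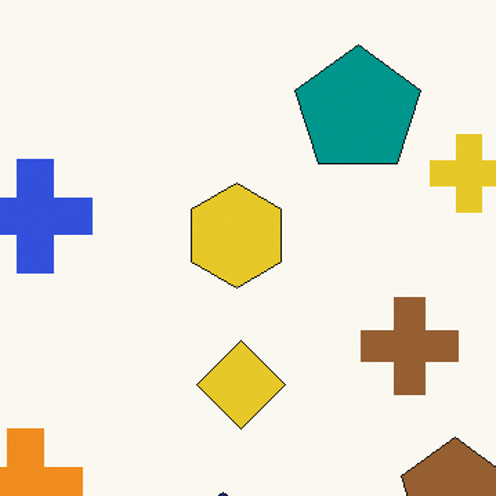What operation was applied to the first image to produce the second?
The image was cropped to a modestly smaller region and rescaled.

The visible shapes are larger and the field of view is narrower; shapes near the original edges may be partly or wholly outside the frame — a crop-and-rescale.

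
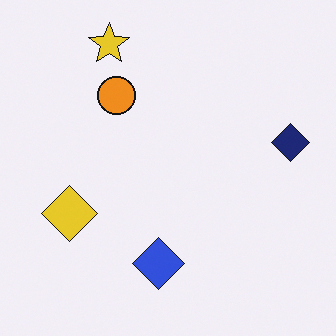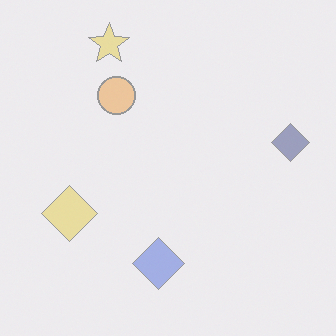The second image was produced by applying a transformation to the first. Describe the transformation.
The image was washed out (contrast reduced).

Tones are pushed toward mid-grey across the whole image — a global contrast change.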